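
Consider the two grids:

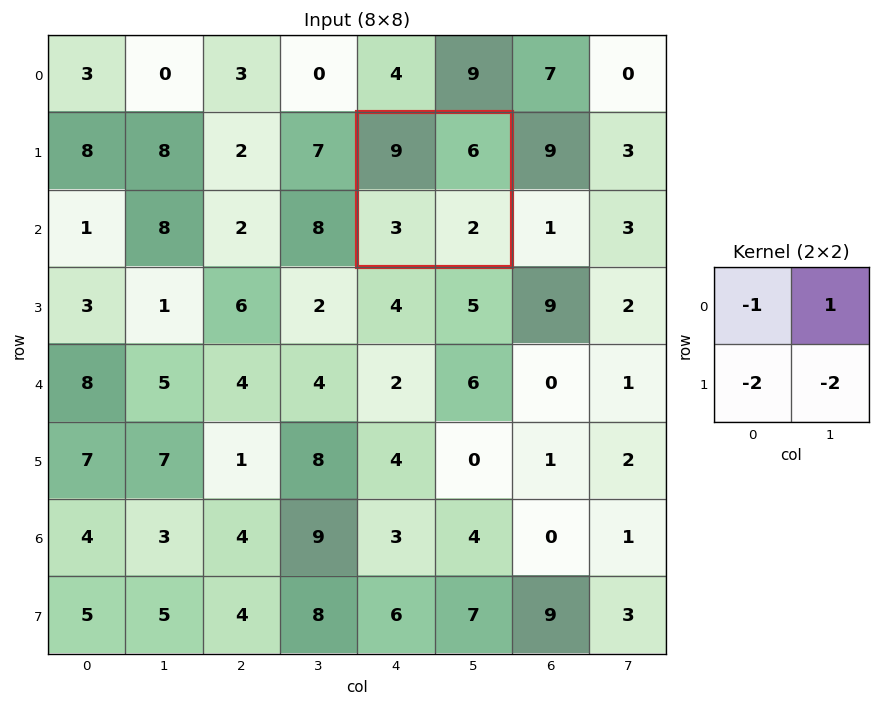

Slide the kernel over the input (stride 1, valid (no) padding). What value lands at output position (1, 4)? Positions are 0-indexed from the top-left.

-13

The receptive field on the input at this output position is [9 6 / 3 2]. Elementwise product with the kernel and sum: 9·-1 + 6·1 + 3·-2 + 2·-2.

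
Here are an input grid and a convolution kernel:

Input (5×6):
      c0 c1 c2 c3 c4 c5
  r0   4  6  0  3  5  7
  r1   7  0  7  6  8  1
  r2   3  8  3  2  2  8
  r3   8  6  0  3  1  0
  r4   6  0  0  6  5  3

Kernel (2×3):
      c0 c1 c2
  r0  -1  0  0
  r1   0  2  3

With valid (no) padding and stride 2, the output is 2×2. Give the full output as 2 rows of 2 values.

17 36
9 6

Output[0,0]: The receptive field on the input at this output position is [4 6 0 / 7 0 7]. Elementwise product with the kernel and sum: 4·-1 + 0·2 + 7·3.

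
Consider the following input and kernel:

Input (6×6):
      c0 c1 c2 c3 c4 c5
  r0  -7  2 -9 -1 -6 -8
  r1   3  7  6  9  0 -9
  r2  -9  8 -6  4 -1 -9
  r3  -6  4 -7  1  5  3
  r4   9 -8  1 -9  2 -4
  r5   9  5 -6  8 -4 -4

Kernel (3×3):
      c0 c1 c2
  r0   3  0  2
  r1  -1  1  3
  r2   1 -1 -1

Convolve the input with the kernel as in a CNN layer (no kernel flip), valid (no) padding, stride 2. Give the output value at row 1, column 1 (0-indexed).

The receptive field on the input at this output position is [-6 4 -1 / -7 1 5 / 1 -9 2]. Elementwise product with the kernel and sum: -6·3 + -1·2 + -7·-1 + 1·1 + 5·3 + 1·1 + -9·-1 + 2·-1.

11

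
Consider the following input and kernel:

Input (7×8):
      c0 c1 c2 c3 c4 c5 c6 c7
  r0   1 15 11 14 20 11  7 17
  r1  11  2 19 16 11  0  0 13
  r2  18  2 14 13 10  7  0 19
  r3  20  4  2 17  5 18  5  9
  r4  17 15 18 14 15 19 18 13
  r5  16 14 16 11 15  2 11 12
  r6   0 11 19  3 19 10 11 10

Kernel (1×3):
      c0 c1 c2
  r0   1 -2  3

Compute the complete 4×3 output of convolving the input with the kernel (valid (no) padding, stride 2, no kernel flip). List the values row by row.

Output[0,0]: The receptive field on the input at this output position is [1 15 11]. Elementwise product with the kernel and sum: 1·1 + 15·-2 + 11·3.

4 43 19
56 18 -4
41 35 31
35 70 32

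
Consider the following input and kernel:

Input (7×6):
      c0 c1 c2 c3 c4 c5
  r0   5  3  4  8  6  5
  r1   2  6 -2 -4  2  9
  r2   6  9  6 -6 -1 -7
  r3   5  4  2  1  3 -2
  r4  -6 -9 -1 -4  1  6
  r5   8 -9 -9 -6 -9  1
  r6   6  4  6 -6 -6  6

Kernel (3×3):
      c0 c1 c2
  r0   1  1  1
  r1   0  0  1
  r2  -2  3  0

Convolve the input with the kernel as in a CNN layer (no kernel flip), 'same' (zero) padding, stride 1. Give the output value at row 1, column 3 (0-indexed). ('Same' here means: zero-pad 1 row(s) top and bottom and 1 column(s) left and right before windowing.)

-10

The receptive field on the zero-padded input at this output position is [4 8 6 / -2 -4 2 / 6 -6 -1]. Elementwise product with the kernel and sum: 4·1 + 8·1 + 6·1 + 2·1 + 6·-2 + -6·3.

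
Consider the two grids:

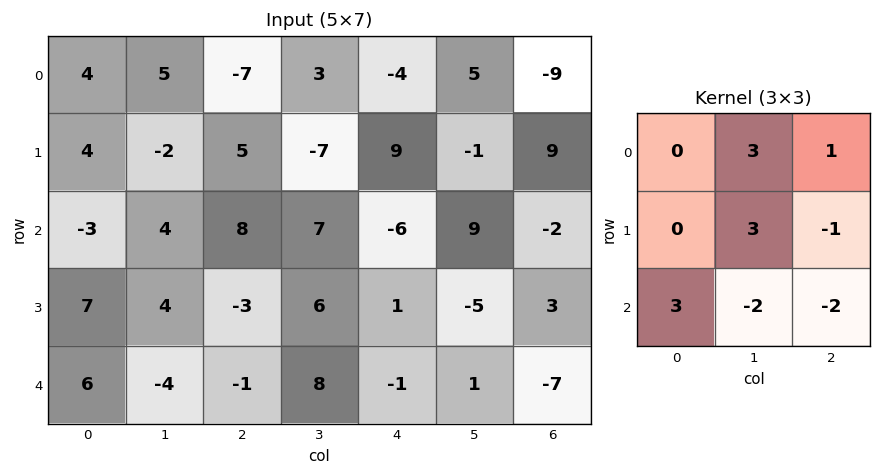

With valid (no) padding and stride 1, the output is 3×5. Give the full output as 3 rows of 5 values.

-36 -14 -3 36 -38
22 31 -8 25 42
63 -10 15 23 16

Output[0,0]: The receptive field on the input at this output position is [4 5 -7 / 4 -2 5 / -3 4 8]. Elementwise product with the kernel and sum: 5·3 + -7·1 + -2·3 + 5·-1 + -3·3 + 4·-2 + 8·-2.
Output[0,1]: The receptive field on the input at this output position is [5 -7 3 / -2 5 -7 / 4 8 7]. Elementwise product with the kernel and sum: -7·3 + 3·1 + 5·3 + -7·-1 + 4·3 + 8·-2 + 7·-2.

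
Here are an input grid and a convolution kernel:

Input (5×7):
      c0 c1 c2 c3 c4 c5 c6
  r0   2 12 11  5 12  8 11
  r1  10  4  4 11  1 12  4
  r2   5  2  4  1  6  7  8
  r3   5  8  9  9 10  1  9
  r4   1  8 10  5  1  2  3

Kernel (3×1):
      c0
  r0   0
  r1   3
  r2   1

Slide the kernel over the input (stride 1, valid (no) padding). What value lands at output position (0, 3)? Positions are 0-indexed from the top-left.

34

The receptive field on the input at this output position is [5 / 11 / 1]. Elementwise product with the kernel and sum: 11·3 + 1·1.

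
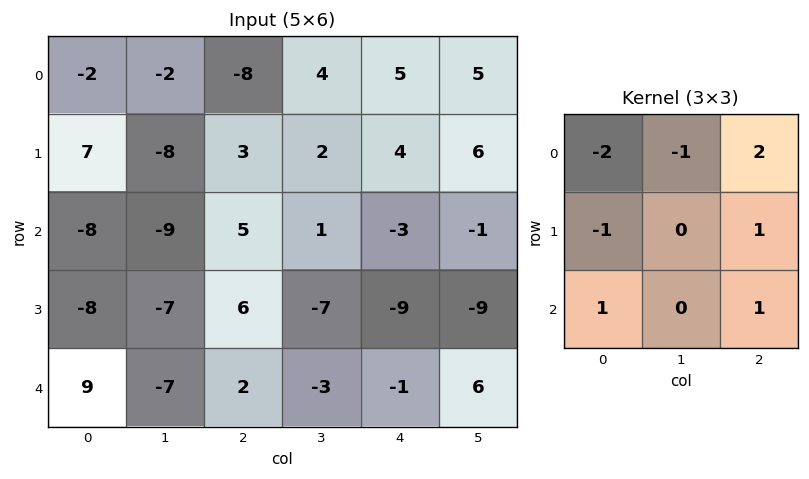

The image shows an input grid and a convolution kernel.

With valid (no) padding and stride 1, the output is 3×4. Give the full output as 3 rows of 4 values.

Output[0,0]: The receptive field on the input at this output position is [-2 -2 -8 / 7 -8 3 / -8 -9 5]. Elementwise product with the kernel and sum: -2·-2 + -2·-1 + -8·2 + 7·-1 + 3·1 + -8·1 + 5·1.

-17 22 25 1
11 13 -11 -14
60 5 -31 0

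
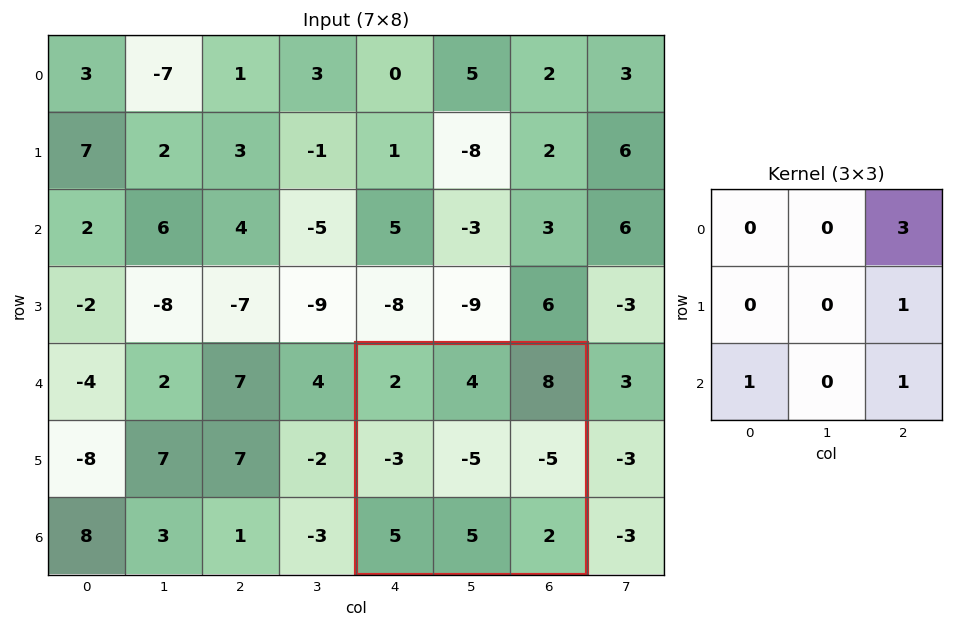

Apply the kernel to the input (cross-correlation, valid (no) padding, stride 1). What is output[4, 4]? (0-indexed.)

The receptive field on the input at this output position is [2 4 8 / -3 -5 -5 / 5 5 2]. Elementwise product with the kernel and sum: 8·3 + -5·1 + 5·1 + 2·1.

26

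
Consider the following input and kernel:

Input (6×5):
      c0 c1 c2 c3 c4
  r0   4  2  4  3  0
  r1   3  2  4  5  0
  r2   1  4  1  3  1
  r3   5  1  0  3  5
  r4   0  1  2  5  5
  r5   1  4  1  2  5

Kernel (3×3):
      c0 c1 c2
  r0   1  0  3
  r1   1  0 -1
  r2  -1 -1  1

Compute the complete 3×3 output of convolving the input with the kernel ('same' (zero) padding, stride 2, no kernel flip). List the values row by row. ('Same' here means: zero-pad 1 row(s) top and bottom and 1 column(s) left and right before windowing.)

Output[0,0]: The receptive field on the zero-padded input at this output position is [0 0 0 / 0 4 2 / 0 3 2]. Elementwise product with the kernel and sum: 0·1 + 0·3 + 0·1 + 2·-1 + 0·-1 + 3·-1 + 2·1.
Output[0,1]: The receptive field on the zero-padded input at this output position is [0 0 0 / 2 4 3 / 2 4 5]. Elementwise product with the kernel and sum: 0·1 + 0·3 + 2·1 + 3·-1 + 2·-1 + 4·-1 + 5·1.

-3 -2 -2
-2 20 0
5 3 1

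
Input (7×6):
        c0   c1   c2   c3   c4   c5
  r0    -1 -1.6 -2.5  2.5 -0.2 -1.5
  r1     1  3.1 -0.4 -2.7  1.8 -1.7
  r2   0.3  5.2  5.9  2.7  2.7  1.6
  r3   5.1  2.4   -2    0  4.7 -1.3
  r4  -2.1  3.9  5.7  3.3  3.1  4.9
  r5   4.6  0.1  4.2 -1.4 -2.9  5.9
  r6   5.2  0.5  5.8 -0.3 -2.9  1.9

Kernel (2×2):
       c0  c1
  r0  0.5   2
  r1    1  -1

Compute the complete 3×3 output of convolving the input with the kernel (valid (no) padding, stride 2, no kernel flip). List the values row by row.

-5.8 6.05 0.4
13.25 6.35 10.55
11.25 15.05 2.55

Output[0,0]: The receptive field on the input at this output position is [-1 -1.6 / 1 3.1]. Elementwise product with the kernel and sum: -1·0.5 + -1.6·2 + 1·1 + 3.1·-1.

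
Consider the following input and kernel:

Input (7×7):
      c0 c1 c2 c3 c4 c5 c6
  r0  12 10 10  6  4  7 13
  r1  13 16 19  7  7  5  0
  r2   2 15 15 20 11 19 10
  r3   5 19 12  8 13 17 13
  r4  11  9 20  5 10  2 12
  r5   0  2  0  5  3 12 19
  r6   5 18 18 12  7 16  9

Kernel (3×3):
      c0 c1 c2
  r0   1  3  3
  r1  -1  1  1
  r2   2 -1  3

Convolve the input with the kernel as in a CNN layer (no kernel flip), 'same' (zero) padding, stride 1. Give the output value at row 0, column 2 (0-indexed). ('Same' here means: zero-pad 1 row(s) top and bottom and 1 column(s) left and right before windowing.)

40

The receptive field on the zero-padded input at this output position is [0 0 0 / 10 10 6 / 16 19 7]. Elementwise product with the kernel and sum: 0·1 + 0·3 + 0·3 + 10·-1 + 10·1 + 6·1 + 16·2 + 19·-1 + 7·3.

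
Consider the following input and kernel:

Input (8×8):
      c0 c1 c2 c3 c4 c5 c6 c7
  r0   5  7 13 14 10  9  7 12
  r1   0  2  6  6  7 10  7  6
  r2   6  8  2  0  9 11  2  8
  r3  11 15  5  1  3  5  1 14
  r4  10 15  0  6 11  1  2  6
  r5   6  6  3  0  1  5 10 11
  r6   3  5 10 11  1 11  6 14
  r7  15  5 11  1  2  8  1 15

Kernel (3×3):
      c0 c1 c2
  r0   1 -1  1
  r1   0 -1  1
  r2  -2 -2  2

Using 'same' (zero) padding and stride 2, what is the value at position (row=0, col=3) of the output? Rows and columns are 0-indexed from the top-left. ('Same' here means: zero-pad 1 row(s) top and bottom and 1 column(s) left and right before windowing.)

-17

The receptive field on the zero-padded input at this output position is [0 0 0 / 9 7 12 / 10 7 6]. Elementwise product with the kernel and sum: 0·1 + 0·-1 + 0·1 + 7·-1 + 12·1 + 10·-2 + 7·-2 + 6·2.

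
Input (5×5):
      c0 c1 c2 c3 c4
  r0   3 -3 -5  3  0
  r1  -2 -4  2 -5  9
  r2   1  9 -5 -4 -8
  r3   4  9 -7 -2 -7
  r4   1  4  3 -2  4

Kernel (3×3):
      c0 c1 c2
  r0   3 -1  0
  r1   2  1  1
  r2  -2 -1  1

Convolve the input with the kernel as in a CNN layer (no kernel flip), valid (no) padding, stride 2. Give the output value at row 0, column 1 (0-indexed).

The receptive field on the input at this output position is [-5 3 0 / 2 -5 9 / -5 -4 -8]. Elementwise product with the kernel and sum: -5·3 + 3·-1 + 2·2 + -5·1 + 9·1 + -5·-2 + -4·-1 + -8·1.

-4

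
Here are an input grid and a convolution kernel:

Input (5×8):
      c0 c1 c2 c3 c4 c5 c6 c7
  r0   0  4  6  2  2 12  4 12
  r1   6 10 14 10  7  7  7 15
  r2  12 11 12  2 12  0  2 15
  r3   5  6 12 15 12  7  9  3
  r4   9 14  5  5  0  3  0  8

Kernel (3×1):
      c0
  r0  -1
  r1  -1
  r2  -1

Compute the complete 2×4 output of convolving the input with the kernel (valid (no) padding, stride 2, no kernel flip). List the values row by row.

-18 -32 -21 -13
-26 -29 -24 -11

Output[0,0]: The receptive field on the input at this output position is [0 / 6 / 12]. Elementwise product with the kernel and sum: 0·-1 + 6·-1 + 12·-1.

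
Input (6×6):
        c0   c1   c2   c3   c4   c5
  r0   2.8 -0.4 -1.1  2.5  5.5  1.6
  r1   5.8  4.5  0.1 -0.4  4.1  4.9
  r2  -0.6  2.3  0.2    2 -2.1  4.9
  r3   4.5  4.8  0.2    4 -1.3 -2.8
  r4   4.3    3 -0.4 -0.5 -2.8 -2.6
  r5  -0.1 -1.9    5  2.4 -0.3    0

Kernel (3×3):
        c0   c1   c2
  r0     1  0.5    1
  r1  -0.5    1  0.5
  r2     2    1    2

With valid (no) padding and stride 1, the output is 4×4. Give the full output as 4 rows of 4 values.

Output[0,0]: The receptive field on the input at this output position is [2.8 -0.4 -1.1 / 5.8 4.5 0.1 / -0.6 2.3 0.2]. Elementwise product with the kernel and sum: 2.8·1 + -0.4·0.5 + -1.1·1 + 5.8·-0.5 + 4.5·1 + 0.1·0.5 + -0.6·2 + 2.3·1 + 0.2·2.
Output[0,1]: The receptive field on the input at this output position is [-0.4 -1.1 2.5 / 4.5 0.1 -0.4 / 2.3 0.2 2]. Elementwise product with the kernel and sum: -0.4·1 + -1.1·0.5 + 2.5·1 + 4.5·-0.5 + 0.1·1 + -0.4·0.5 + 2.3·2 + 0.2·1 + 2·2.

4.65 8 5.45 25.3
25.05 22 6.65 7
14.2 8.8 -4.55 -7.85
15.65 12.75 11 1.2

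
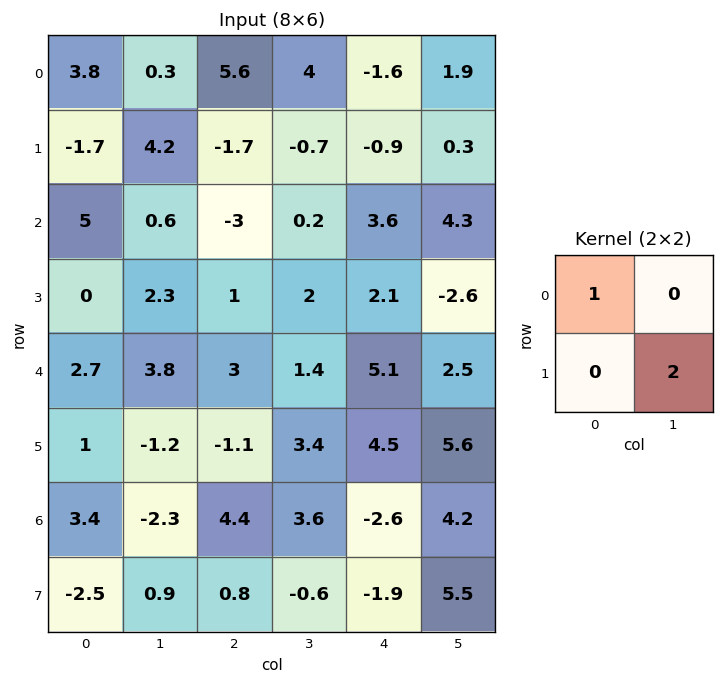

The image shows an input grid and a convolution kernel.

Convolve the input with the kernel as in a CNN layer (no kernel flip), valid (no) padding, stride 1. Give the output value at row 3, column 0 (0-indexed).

The receptive field on the input at this output position is [0 2.3 / 2.7 3.8]. Elementwise product with the kernel and sum: 0·1 + 3.8·2.

7.6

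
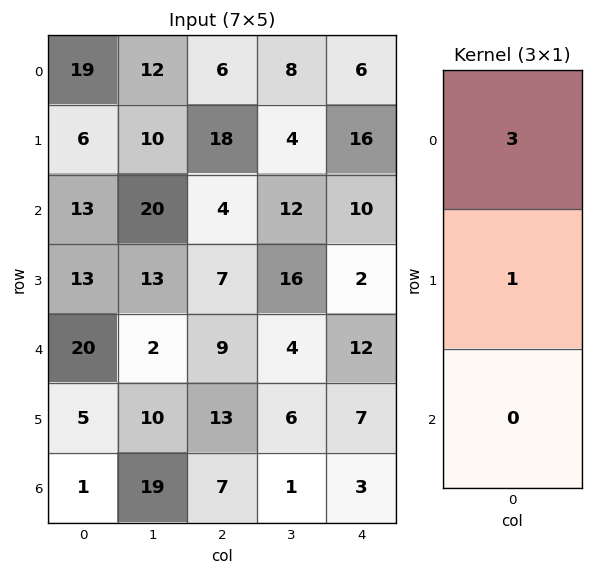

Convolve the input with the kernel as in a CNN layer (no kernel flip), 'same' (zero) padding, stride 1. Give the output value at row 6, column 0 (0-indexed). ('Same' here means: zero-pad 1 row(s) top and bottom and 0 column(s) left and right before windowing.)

The receptive field on the zero-padded input at this output position is [5 / 1 / 0]. Elementwise product with the kernel and sum: 5·3 + 1·1.

16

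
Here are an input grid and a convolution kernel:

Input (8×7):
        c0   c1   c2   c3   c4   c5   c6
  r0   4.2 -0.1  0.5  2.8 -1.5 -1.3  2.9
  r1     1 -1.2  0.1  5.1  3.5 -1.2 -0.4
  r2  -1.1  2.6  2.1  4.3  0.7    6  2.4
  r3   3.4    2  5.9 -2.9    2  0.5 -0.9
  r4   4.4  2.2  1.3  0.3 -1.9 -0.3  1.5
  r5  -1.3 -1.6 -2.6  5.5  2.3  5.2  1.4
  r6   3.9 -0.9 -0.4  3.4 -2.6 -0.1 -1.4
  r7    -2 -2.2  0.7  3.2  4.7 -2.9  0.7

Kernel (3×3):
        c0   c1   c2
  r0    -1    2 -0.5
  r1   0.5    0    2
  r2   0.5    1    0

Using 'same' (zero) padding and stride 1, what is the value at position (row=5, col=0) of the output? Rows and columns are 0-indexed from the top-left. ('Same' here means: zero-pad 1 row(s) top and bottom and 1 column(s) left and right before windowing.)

8.4

The receptive field on the zero-padded input at this output position is [0 4.4 2.2 / 0 -1.3 -1.6 / 0 3.9 -0.9]. Elementwise product with the kernel and sum: 0·-1 + 4.4·2 + 2.2·-0.5 + 0·0.5 + -1.6·2 + 0·0.5 + 3.9·1.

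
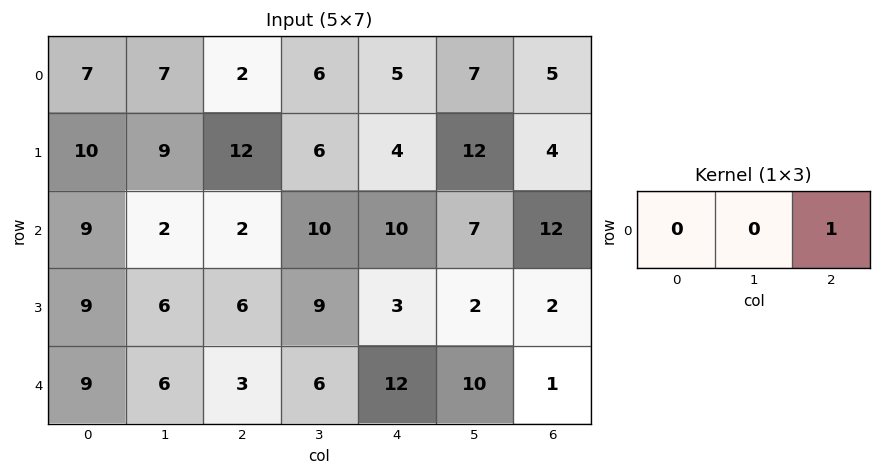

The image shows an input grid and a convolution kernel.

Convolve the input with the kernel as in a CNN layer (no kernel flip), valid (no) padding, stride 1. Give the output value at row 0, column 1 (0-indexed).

6

The receptive field on the input at this output position is [7 2 6]. Elementwise product with the kernel and sum: 6·1.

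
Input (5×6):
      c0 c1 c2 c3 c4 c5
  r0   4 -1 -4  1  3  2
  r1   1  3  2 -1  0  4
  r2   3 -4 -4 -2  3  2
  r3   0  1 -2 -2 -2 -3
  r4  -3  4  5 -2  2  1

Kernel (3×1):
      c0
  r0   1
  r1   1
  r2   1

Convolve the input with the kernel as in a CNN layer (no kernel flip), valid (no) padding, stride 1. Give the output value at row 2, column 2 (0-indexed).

The receptive field on the input at this output position is [-4 / -2 / 5]. Elementwise product with the kernel and sum: -4·1 + -2·1 + 5·1.

-1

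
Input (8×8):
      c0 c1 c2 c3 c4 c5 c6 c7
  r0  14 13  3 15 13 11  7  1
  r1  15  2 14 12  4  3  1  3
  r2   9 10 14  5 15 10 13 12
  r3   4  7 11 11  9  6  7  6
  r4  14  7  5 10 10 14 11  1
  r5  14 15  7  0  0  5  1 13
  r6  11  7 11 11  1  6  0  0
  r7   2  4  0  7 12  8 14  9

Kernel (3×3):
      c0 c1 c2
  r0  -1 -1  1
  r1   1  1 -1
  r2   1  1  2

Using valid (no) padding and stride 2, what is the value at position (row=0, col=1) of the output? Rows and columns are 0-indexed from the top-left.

66

The receptive field on the input at this output position is [3 15 13 / 14 12 4 / 14 5 15]. Elementwise product with the kernel and sum: 3·-1 + 15·-1 + 13·1 + 14·1 + 12·1 + 4·-1 + 14·1 + 5·1 + 15·2.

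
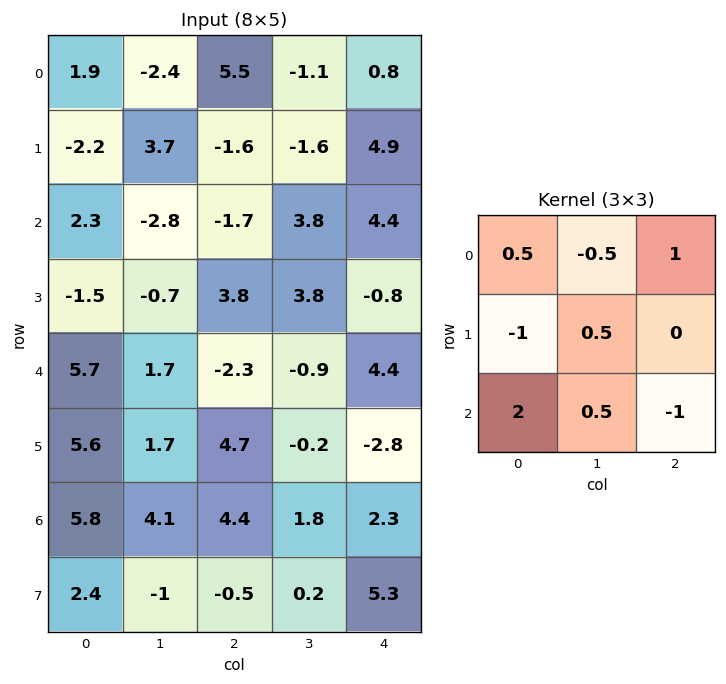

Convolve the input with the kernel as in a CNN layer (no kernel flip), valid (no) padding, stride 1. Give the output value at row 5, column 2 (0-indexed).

The receptive field on the input at this output position is [4.7 -0.2 -2.8 / 4.4 1.8 2.3 / -0.5 0.2 5.3]. Elementwise product with the kernel and sum: 4.7·0.5 + -0.2·-0.5 + -2.8·1 + 4.4·-1 + 1.8·0.5 + -0.5·2 + 0.2·0.5 + 5.3·-1.

-10.05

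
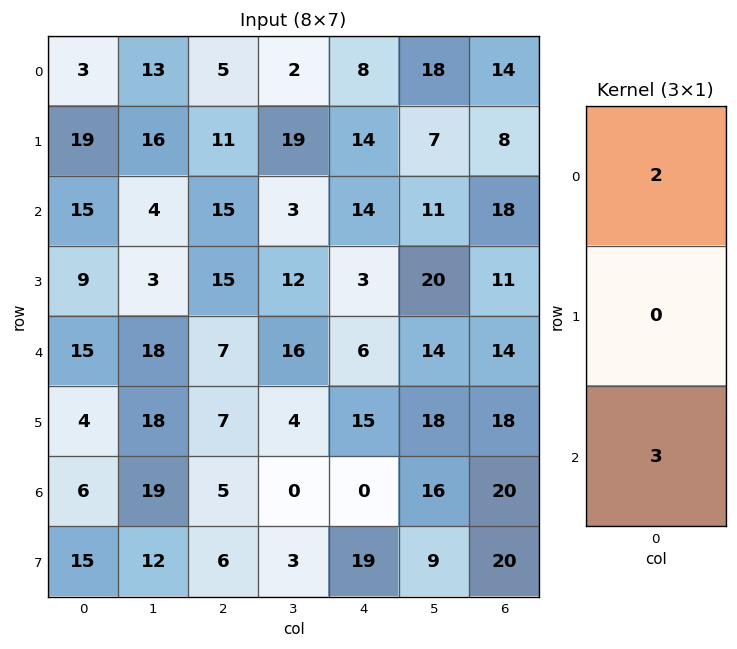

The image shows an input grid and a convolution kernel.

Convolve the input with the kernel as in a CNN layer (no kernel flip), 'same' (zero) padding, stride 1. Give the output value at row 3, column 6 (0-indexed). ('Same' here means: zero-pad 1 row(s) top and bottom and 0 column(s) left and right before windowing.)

78

The receptive field on the zero-padded input at this output position is [18 / 11 / 14]. Elementwise product with the kernel and sum: 18·2 + 14·3.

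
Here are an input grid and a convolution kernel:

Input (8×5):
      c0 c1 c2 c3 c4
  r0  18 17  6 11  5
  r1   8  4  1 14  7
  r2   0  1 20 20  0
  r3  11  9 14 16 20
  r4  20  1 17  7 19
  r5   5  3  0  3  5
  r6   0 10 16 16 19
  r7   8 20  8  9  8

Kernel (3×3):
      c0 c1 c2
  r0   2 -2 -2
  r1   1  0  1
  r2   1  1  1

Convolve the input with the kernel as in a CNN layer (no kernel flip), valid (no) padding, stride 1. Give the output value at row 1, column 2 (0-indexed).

30

The receptive field on the input at this output position is [1 14 7 / 20 20 0 / 14 16 20]. Elementwise product with the kernel and sum: 1·2 + 14·-2 + 7·-2 + 20·1 + 0·1 + 14·1 + 16·1 + 20·1.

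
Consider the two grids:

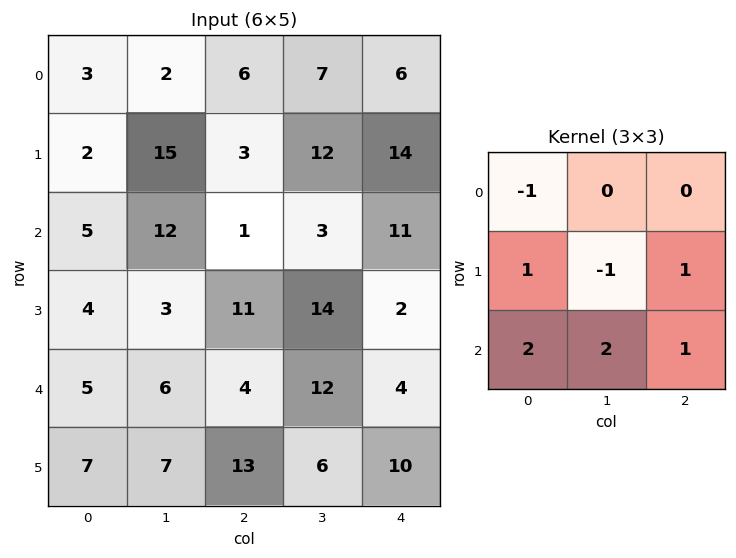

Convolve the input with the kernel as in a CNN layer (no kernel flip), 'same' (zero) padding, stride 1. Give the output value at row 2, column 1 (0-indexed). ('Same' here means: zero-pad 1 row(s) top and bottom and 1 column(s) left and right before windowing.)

17

The receptive field on the zero-padded input at this output position is [2 15 3 / 5 12 1 / 4 3 11]. Elementwise product with the kernel and sum: 2·-1 + 5·1 + 12·-1 + 1·1 + 4·2 + 3·2 + 11·1.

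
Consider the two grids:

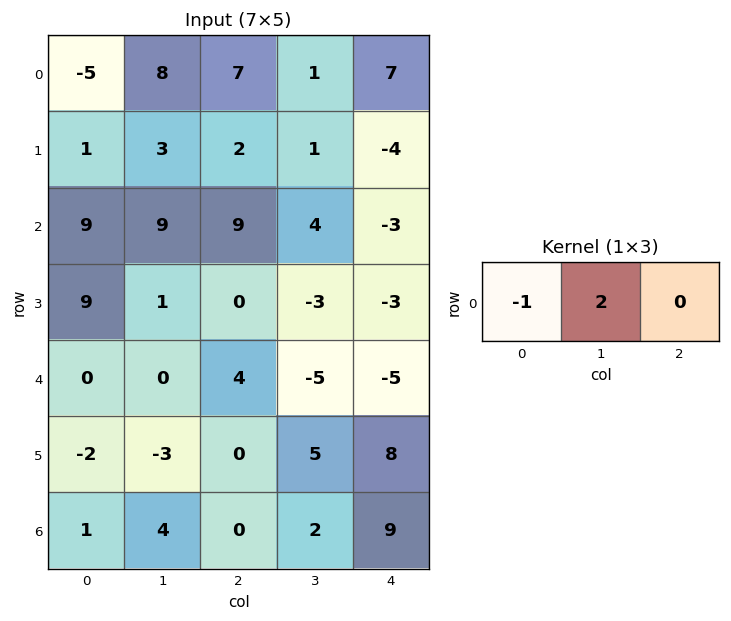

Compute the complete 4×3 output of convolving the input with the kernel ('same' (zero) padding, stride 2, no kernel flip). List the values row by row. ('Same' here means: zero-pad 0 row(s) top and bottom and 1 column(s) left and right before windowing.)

Output[0,0]: The receptive field on the zero-padded input at this output position is [0 -5 8]. Elementwise product with the kernel and sum: 0·-1 + -5·2.

-10 6 13
18 9 -10
0 8 -5
2 -4 16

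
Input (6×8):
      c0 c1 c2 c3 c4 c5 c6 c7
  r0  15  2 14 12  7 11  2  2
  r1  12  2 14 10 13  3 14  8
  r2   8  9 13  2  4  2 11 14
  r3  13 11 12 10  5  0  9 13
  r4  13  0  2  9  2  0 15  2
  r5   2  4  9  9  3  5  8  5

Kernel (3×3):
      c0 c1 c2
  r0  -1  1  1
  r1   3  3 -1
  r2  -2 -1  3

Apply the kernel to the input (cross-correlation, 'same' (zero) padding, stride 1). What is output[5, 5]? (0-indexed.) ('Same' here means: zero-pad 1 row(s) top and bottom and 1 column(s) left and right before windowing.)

29

The receptive field on the zero-padded input at this output position is [2 0 15 / 3 5 8 / 0 0 0]. Elementwise product with the kernel and sum: 2·-1 + 0·1 + 15·1 + 3·3 + 5·3 + 8·-1 + 0·-2 + 0·-1 + 0·3.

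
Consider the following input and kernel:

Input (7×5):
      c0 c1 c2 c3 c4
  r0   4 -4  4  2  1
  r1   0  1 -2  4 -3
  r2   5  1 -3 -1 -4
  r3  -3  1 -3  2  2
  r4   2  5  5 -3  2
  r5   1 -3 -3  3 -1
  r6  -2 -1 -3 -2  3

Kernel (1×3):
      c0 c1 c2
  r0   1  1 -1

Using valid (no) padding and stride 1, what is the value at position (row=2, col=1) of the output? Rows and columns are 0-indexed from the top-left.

The receptive field on the input at this output position is [1 -3 -1]. Elementwise product with the kernel and sum: 1·1 + -3·1 + -1·-1.

-1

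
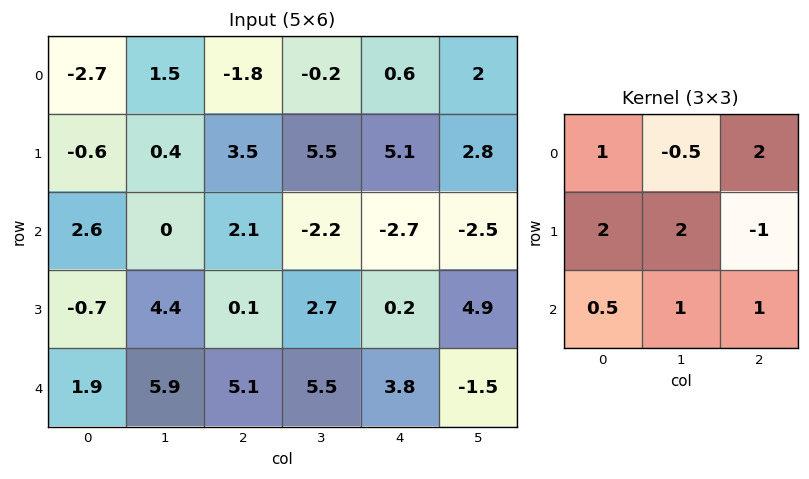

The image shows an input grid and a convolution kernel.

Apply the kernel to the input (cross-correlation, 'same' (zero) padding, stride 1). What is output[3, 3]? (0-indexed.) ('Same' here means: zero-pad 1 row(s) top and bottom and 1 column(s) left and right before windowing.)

The receptive field on the zero-padded input at this output position is [2.1 -2.2 -2.7 / 0.1 2.7 0.2 / 5.1 5.5 3.8]. Elementwise product with the kernel and sum: 2.1·1 + -2.2·-0.5 + -2.7·2 + 0.1·2 + 2.7·2 + 0.2·-1 + 5.1·0.5 + 5.5·1 + 3.8·1.

15.05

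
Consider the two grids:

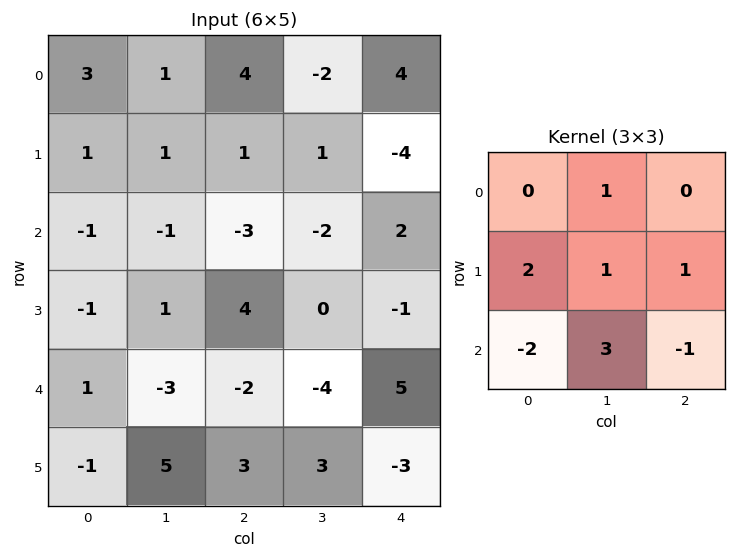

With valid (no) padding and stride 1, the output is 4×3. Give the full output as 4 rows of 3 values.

7 3 -5
-4 4 -12
-7 7 -8
12 -12 3

Output[0,0]: The receptive field on the input at this output position is [3 1 4 / 1 1 1 / -1 -1 -3]. Elementwise product with the kernel and sum: 1·1 + 1·2 + 1·1 + 1·1 + -1·-2 + -1·3 + -3·-1.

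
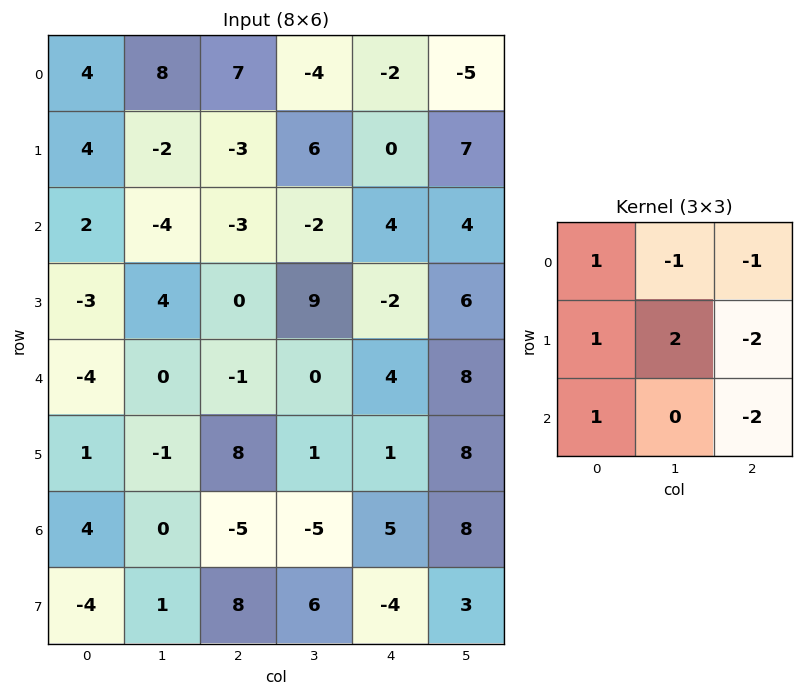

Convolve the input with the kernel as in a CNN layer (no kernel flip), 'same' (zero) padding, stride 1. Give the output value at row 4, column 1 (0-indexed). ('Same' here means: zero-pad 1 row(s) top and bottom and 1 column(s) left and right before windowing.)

The receptive field on the zero-padded input at this output position is [-3 4 0 / -4 0 -1 / 1 -1 8]. Elementwise product with the kernel and sum: -3·1 + 4·-1 + 0·-1 + -4·1 + 0·2 + -1·-2 + 1·1 + 8·-2.

-24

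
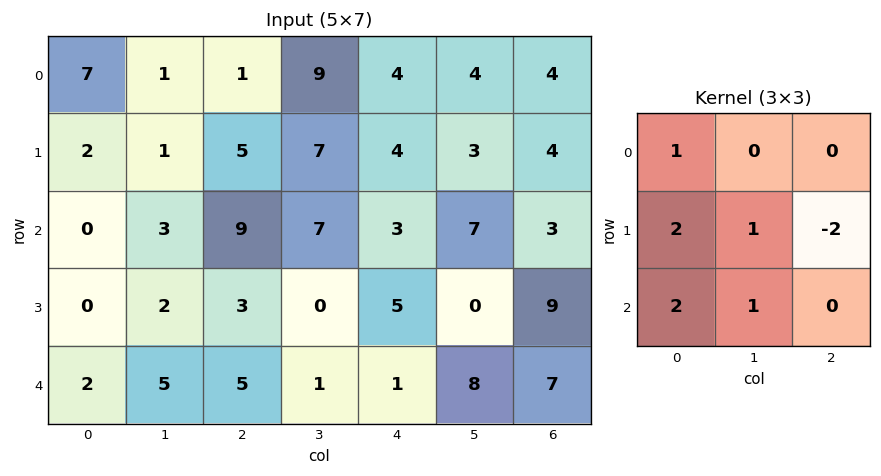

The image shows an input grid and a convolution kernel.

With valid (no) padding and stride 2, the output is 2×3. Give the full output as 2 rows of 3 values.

Output[0,0]: The receptive field on the input at this output position is [7 1 1 / 2 1 5 / 0 3 9]. Elementwise product with the kernel and sum: 7·1 + 2·2 + 1·1 + 5·-2 + 0·2 + 3·1.
Output[0,1]: The receptive field on the input at this output position is [1 9 4 / 5 7 4 / 9 7 3]. Elementwise product with the kernel and sum: 1·1 + 5·2 + 7·1 + 4·-2 + 9·2 + 7·1.

5 35 20
5 16 5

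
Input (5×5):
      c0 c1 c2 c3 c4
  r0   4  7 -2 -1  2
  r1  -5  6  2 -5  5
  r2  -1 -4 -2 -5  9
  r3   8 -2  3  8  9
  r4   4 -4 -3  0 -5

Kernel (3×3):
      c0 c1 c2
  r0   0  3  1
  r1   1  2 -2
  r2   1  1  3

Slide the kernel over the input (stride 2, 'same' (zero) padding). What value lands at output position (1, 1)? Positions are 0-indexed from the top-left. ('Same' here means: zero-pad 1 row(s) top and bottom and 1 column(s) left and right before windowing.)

The receptive field on the zero-padded input at this output position is [6 2 -5 / -4 -2 -5 / -2 3 8]. Elementwise product with the kernel and sum: 2·3 + -5·1 + -4·1 + -2·2 + -5·-2 + -2·1 + 3·1 + 8·3.

28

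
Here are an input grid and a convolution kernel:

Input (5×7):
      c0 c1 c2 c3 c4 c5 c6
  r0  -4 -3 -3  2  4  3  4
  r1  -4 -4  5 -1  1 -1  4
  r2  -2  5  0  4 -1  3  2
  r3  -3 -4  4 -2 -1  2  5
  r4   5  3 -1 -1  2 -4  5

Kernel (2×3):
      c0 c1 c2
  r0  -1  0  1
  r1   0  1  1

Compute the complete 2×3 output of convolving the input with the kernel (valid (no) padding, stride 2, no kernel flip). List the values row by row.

Output[0,0]: The receptive field on the input at this output position is [-4 -3 -3 / -4 -4 5]. Elementwise product with the kernel and sum: -4·-1 + -3·1 + -4·1 + 5·1.

2 7 3
2 -4 10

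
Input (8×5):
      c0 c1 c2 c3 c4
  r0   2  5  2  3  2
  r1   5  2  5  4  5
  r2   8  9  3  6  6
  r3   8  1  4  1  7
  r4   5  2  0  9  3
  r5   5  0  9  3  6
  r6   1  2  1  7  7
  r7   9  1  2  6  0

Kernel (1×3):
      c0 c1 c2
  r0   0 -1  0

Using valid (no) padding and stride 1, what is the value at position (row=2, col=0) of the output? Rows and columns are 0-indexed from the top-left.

-9

The receptive field on the input at this output position is [8 9 3]. Elementwise product with the kernel and sum: 9·-1.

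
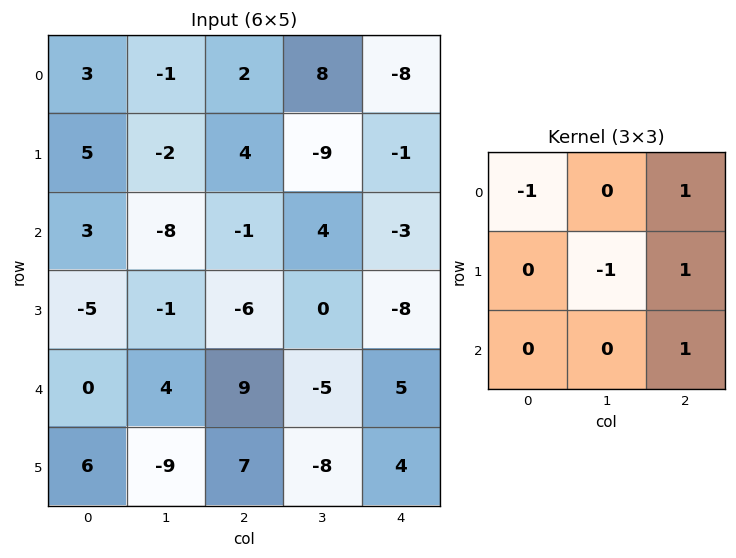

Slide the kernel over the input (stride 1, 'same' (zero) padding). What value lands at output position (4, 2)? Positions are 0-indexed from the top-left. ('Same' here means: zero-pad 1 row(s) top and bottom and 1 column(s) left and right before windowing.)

The receptive field on the zero-padded input at this output position is [-1 -6 0 / 4 9 -5 / -9 7 -8]. Elementwise product with the kernel and sum: -1·-1 + 0·1 + 9·-1 + -5·1 + -8·1.

-21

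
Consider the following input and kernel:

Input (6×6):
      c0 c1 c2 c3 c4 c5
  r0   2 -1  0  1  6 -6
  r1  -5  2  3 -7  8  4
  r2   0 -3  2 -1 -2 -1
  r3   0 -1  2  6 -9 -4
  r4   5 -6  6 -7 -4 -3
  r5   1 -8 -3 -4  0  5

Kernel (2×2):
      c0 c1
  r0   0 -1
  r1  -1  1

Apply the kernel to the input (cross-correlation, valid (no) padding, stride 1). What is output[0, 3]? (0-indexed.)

9

The receptive field on the input at this output position is [1 6 / -7 8]. Elementwise product with the kernel and sum: 6·-1 + -7·-1 + 8·1.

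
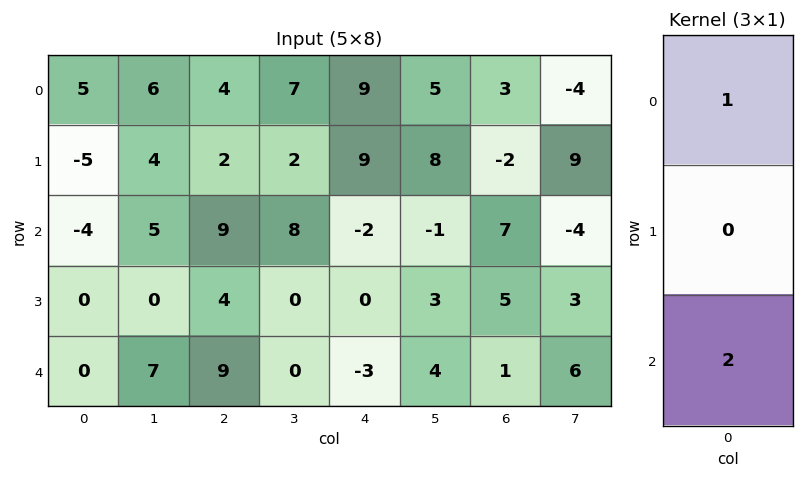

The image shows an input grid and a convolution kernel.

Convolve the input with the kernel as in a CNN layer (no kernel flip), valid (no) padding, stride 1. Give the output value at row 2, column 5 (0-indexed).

The receptive field on the input at this output position is [-1 / 3 / 4]. Elementwise product with the kernel and sum: -1·1 + 4·2.

7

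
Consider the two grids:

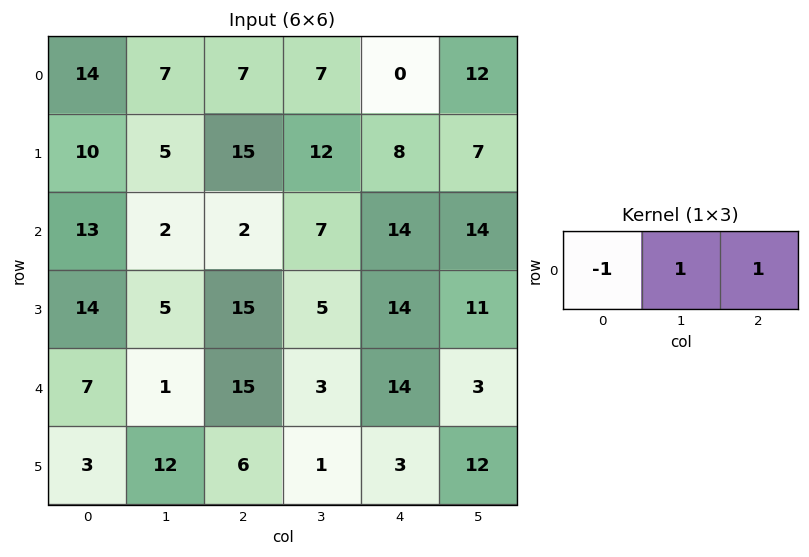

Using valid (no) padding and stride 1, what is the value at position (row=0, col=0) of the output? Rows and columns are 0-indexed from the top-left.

The receptive field on the input at this output position is [14 7 7]. Elementwise product with the kernel and sum: 14·-1 + 7·1 + 7·1.

0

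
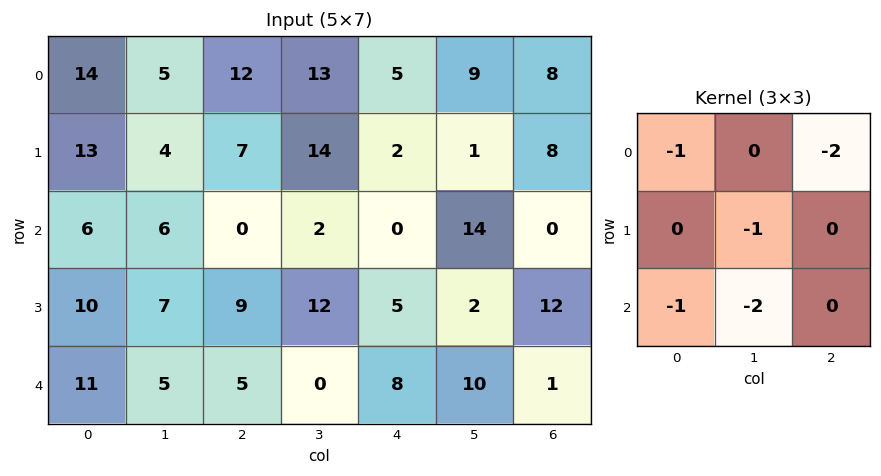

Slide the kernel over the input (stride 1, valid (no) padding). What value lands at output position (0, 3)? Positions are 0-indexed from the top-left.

-35

The receptive field on the input at this output position is [13 5 9 / 14 2 1 / 2 0 14]. Elementwise product with the kernel and sum: 13·-1 + 9·-2 + 2·-1 + 2·-1 + 0·-2.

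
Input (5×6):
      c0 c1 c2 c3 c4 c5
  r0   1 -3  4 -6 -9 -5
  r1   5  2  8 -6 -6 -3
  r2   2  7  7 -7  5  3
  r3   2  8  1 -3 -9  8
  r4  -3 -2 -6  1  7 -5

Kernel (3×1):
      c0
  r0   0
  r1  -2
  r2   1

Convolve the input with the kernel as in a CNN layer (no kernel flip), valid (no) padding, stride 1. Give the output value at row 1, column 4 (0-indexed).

-19

The receptive field on the input at this output position is [-6 / 5 / -9]. Elementwise product with the kernel and sum: 5·-2 + -9·1.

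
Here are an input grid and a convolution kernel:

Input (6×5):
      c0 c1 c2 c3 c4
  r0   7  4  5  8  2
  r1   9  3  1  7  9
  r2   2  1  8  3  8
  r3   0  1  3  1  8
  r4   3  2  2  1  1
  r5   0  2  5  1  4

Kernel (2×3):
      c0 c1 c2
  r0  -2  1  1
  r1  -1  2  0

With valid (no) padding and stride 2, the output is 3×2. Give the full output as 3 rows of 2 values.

Output[0,0]: The receptive field on the input at this output position is [7 4 5 / 9 3 1]. Elementwise product with the kernel and sum: 7·-2 + 4·1 + 5·1 + 9·-1 + 3·2.
Output[0,1]: The receptive field on the input at this output position is [5 8 2 / 1 7 9]. Elementwise product with the kernel and sum: 5·-2 + 8·1 + 2·1 + 1·-1 + 7·2.

-8 13
7 -6
2 -5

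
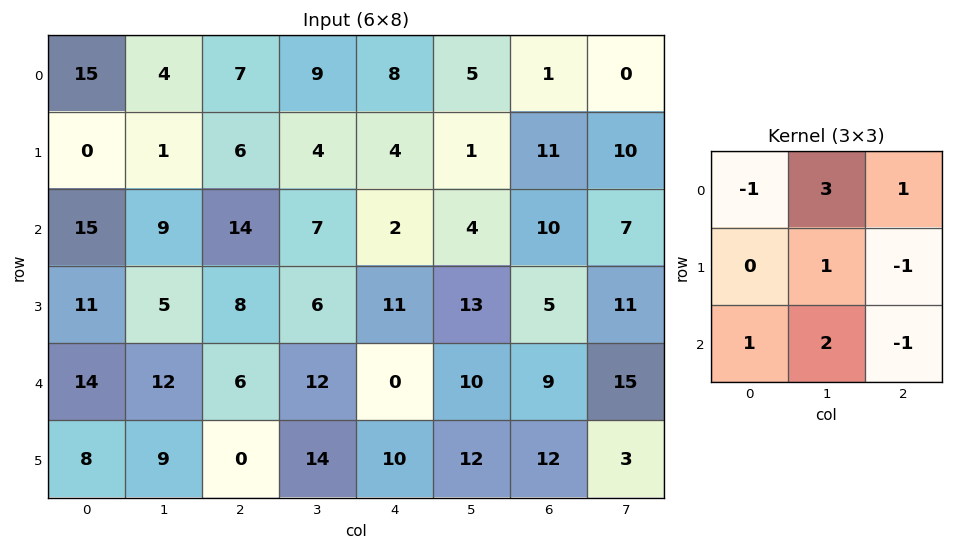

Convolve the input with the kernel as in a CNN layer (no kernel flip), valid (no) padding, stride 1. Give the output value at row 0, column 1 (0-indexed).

58

The receptive field on the input at this output position is [4 7 9 / 1 6 4 / 9 14 7]. Elementwise product with the kernel and sum: 4·-1 + 7·3 + 9·1 + 6·1 + 4·-1 + 9·1 + 14·2 + 7·-1.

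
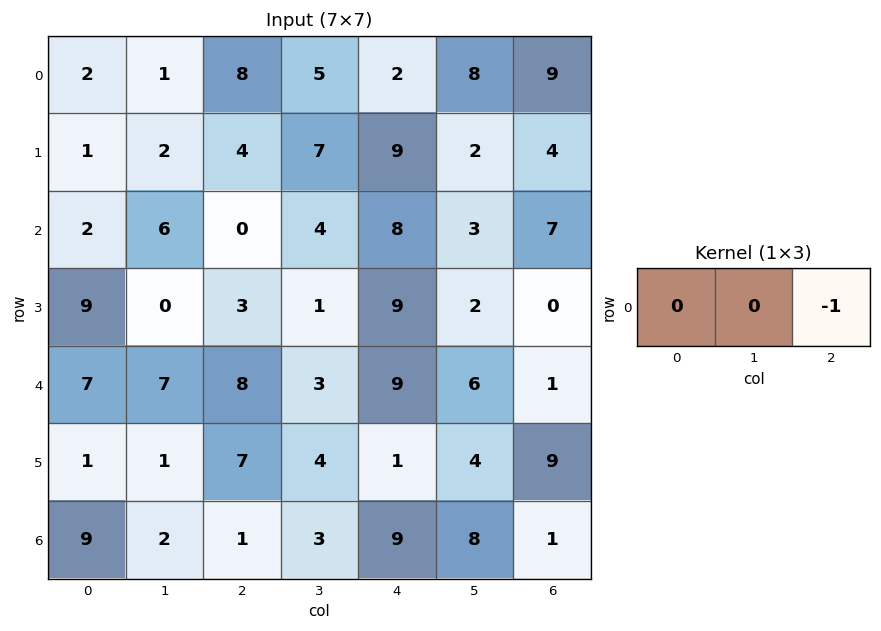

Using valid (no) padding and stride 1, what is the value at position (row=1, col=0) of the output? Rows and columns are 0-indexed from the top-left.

The receptive field on the input at this output position is [1 2 4]. Elementwise product with the kernel and sum: 4·-1.

-4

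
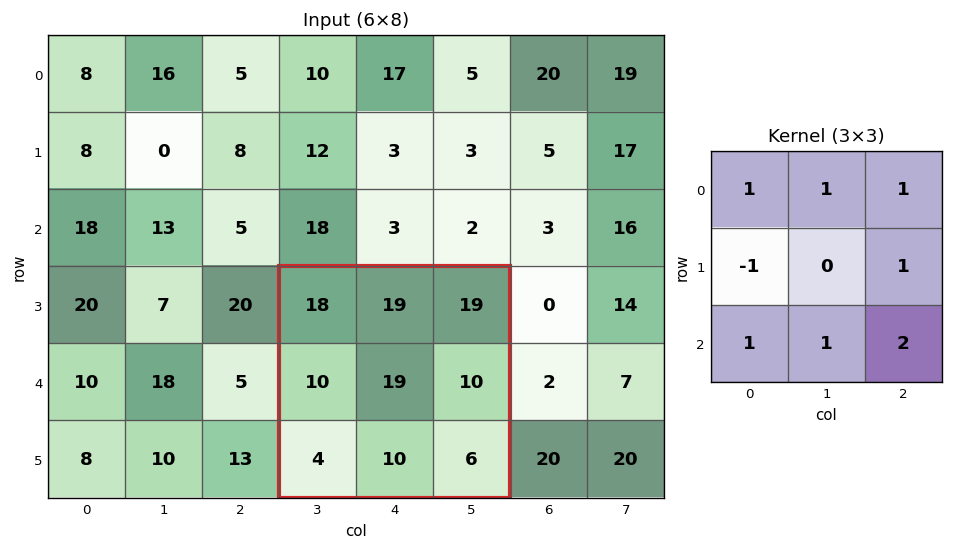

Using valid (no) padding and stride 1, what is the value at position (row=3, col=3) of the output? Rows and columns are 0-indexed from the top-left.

The receptive field on the input at this output position is [18 19 19 / 10 19 10 / 4 10 6]. Elementwise product with the kernel and sum: 18·1 + 19·1 + 19·1 + 10·-1 + 10·1 + 4·1 + 10·1 + 6·2.

82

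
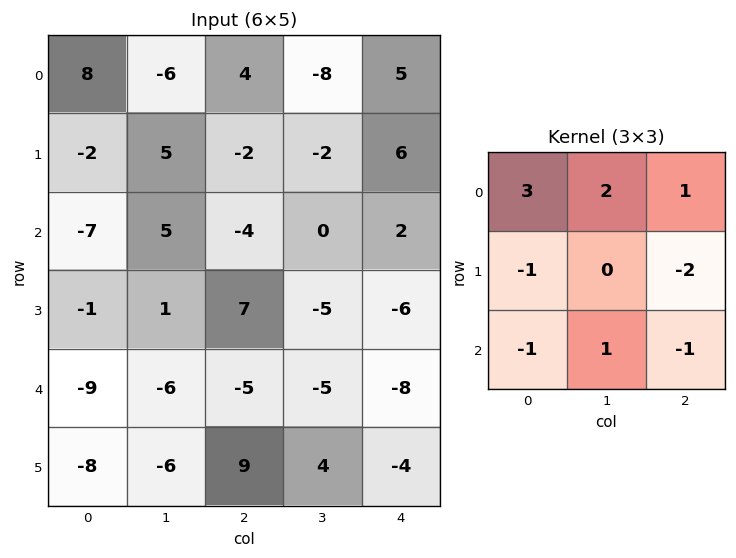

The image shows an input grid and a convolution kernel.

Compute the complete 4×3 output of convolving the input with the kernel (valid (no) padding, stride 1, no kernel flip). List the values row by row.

38 -28 -7
12 15 -10
-20 22 3
18 39 25

Output[0,0]: The receptive field on the input at this output position is [8 -6 4 / -2 5 -2 / -7 5 -4]. Elementwise product with the kernel and sum: 8·3 + -6·2 + 4·1 + -2·-1 + -2·-2 + -7·-1 + 5·1 + -4·-1.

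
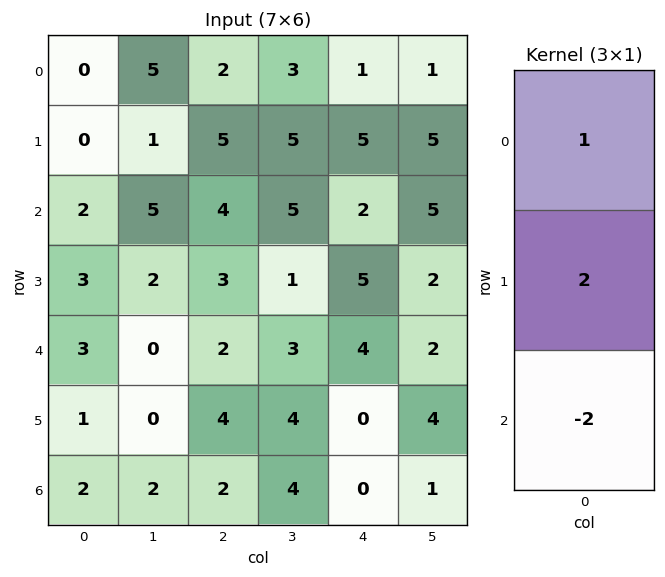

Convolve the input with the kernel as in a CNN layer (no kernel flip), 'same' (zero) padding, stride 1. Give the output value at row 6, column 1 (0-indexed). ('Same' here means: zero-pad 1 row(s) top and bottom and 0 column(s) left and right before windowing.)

4

The receptive field on the zero-padded input at this output position is [0 / 2 / 0]. Elementwise product with the kernel and sum: 0·1 + 2·2 + 0·-2.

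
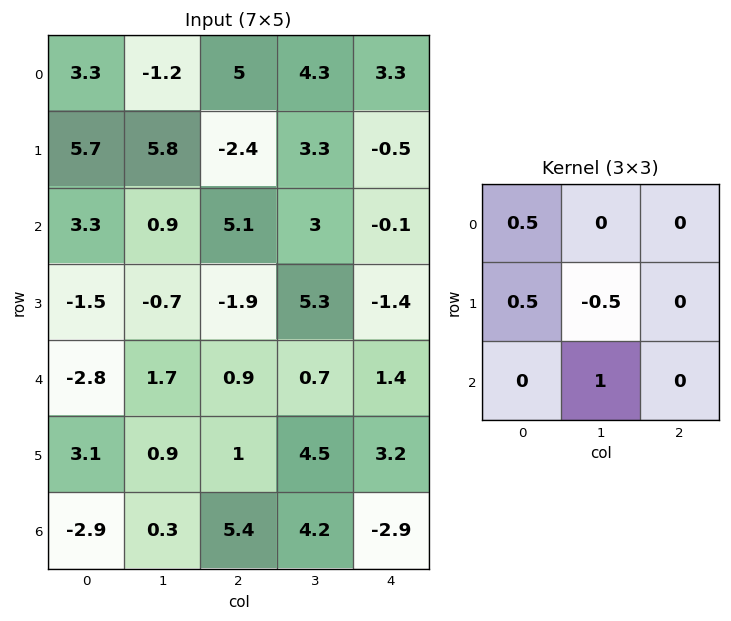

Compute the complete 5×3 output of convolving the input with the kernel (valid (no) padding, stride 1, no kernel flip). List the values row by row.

Output[0,0]: The receptive field on the input at this output position is [3.3 -1.2 5 / 5.7 5.8 -2.4 / 3.3 0.9 5.1]. Elementwise product with the kernel and sum: 3.3·0.5 + 5.7·0.5 + 5.8·-0.5 + 0.9·1.
Output[0,1]: The receptive field on the input at this output position is [-1.2 5 4.3 / 5.8 -2.4 3.3 / 0.9 5.1 3]. Elementwise product with the kernel and sum: -1.2·0.5 + 5.8·0.5 + -2.4·-0.5 + 5.1·1.

2.5 8.6 2.65
3.35 -1.1 5.15
2.95 1.95 -0.35
-2.1 1.05 3.65
0 6.2 2.9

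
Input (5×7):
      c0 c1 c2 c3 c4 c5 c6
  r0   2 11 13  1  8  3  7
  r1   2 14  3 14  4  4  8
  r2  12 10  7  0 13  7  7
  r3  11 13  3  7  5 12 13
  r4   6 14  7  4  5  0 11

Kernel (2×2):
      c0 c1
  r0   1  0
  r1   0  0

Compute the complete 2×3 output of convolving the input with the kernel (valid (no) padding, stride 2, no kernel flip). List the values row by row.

Output[0,0]: The receptive field on the input at this output position is [2 11 / 2 14]. Elementwise product with the kernel and sum: 2·1.

2 13 8
12 7 13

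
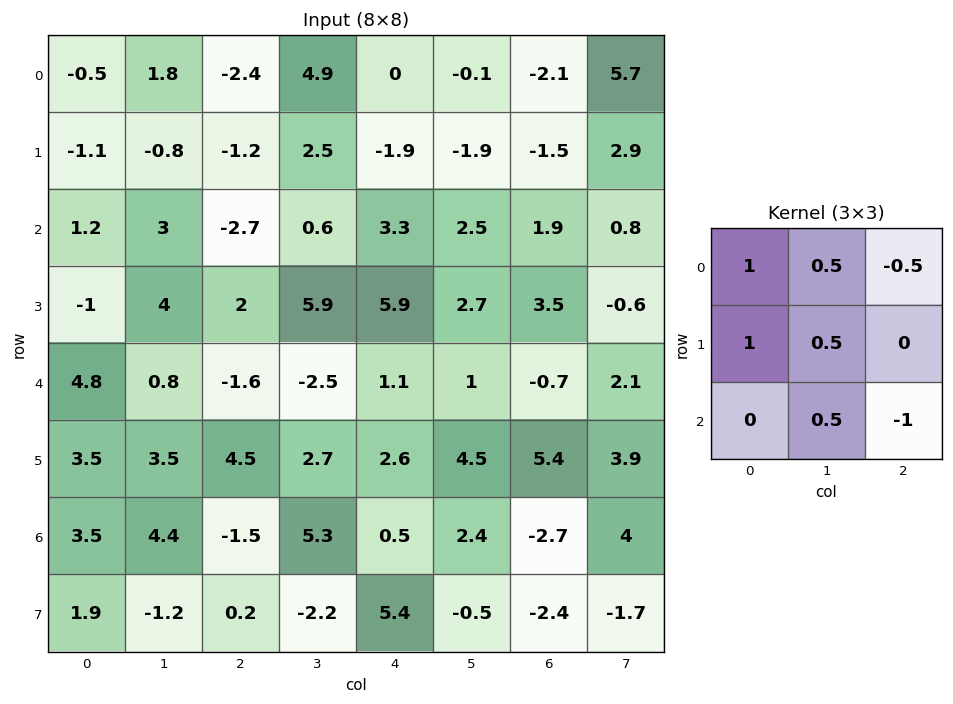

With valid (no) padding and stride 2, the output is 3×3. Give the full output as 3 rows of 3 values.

4.3 -2.9 -2.5
7.05 -1.45 12.05
14.95 4.6 10.7

Output[0,0]: The receptive field on the input at this output position is [-0.5 1.8 -2.4 / -1.1 -0.8 -1.2 / 1.2 3 -2.7]. Elementwise product with the kernel and sum: -0.5·1 + 1.8·0.5 + -2.4·-0.5 + -1.1·1 + -0.8·0.5 + 3·0.5 + -2.7·-1.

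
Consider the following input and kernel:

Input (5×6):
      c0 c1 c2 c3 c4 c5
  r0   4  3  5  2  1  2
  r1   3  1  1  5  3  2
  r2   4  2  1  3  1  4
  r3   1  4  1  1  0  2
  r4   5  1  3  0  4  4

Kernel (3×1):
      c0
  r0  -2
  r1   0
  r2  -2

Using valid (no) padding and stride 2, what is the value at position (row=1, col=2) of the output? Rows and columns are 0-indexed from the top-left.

-10

The receptive field on the input at this output position is [1 / 0 / 4]. Elementwise product with the kernel and sum: 1·-2 + 4·-2.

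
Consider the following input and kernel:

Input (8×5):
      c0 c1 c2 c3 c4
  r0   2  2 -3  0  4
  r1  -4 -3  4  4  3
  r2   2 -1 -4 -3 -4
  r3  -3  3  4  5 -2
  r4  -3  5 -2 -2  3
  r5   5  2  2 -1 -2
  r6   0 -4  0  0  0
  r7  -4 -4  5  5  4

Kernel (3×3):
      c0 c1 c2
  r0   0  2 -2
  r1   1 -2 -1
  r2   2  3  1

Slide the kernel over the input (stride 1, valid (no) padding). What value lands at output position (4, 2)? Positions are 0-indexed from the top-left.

-4

The receptive field on the input at this output position is [-2 -2 3 / 2 -1 -2 / 0 0 0]. Elementwise product with the kernel and sum: -2·2 + 3·-2 + 2·1 + -1·-2 + -2·-1 + 0·2 + 0·3 + 0·1.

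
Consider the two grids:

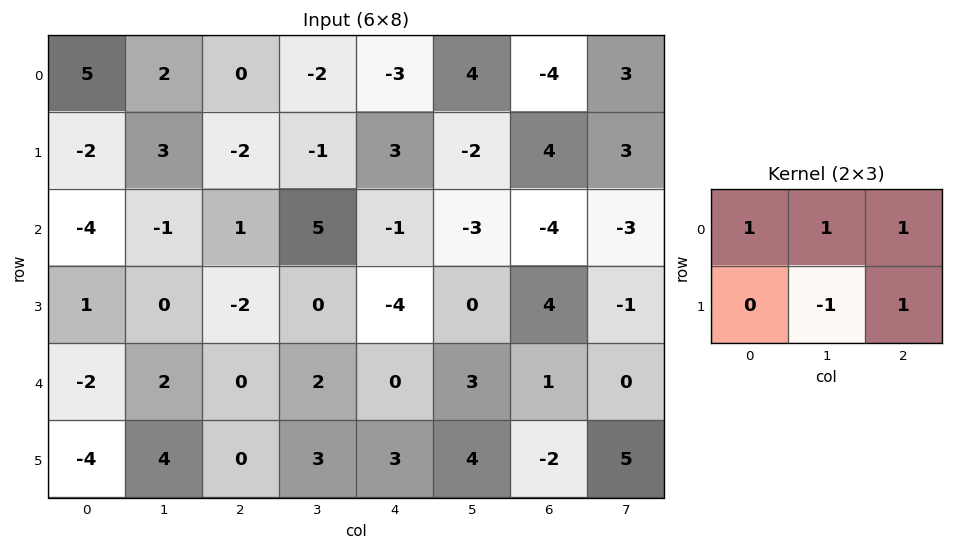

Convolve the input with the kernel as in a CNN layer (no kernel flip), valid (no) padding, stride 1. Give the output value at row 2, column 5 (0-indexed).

The receptive field on the input at this output position is [-3 -4 -3 / 0 4 -1]. Elementwise product with the kernel and sum: -3·1 + -4·1 + -3·1 + 4·-1 + -1·1.

-15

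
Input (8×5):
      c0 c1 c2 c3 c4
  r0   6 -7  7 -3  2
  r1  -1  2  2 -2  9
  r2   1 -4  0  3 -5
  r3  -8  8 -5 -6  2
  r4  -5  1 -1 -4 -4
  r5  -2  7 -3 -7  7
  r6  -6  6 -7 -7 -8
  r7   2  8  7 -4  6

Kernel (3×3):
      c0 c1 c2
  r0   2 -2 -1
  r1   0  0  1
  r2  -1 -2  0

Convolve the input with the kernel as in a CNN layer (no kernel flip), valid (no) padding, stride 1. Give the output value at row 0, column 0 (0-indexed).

28

The receptive field on the input at this output position is [6 -7 7 / -1 2 2 / 1 -4 0]. Elementwise product with the kernel and sum: 6·2 + -7·-2 + 7·-1 + 2·1 + 1·-1 + -4·-2.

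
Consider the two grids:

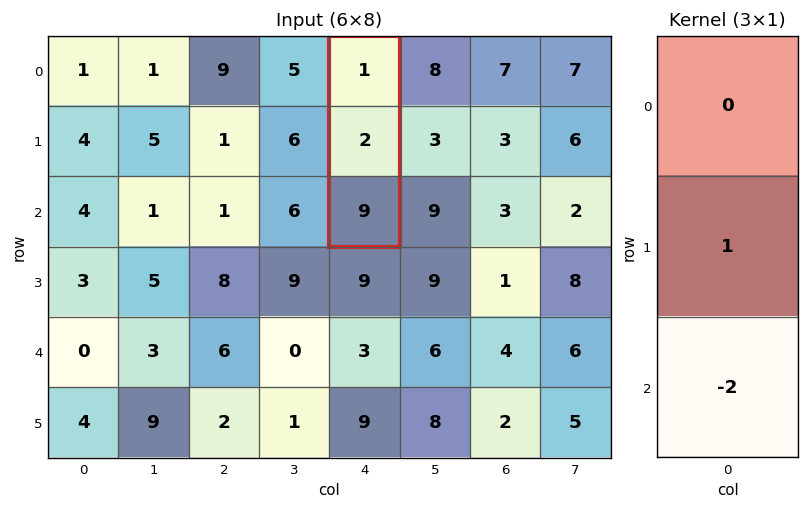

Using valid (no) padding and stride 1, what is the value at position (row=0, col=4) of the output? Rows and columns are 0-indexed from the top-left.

The receptive field on the input at this output position is [1 / 2 / 9]. Elementwise product with the kernel and sum: 2·1 + 9·-2.

-16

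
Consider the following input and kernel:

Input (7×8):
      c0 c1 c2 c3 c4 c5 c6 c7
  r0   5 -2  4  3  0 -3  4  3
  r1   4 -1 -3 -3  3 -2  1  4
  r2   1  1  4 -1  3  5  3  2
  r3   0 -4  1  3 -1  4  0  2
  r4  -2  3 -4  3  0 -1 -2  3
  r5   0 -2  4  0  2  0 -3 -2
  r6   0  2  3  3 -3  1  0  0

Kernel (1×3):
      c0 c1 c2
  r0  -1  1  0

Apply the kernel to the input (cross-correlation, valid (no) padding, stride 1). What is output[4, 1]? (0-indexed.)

The receptive field on the input at this output position is [3 -4 3]. Elementwise product with the kernel and sum: 3·-1 + -4·1.

-7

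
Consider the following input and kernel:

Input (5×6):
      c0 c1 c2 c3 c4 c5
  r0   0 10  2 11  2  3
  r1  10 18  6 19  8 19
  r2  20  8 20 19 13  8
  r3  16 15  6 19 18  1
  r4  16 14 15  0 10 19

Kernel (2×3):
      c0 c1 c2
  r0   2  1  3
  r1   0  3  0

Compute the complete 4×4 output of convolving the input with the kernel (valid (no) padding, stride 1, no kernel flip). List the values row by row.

Output[0,0]: The receptive field on the input at this output position is [0 10 2 / 10 18 6]. Elementwise product with the kernel and sum: 0·2 + 10·1 + 2·3 + 18·3.

70 73 78 57
80 159 112 142
153 111 155 129
107 138 85 89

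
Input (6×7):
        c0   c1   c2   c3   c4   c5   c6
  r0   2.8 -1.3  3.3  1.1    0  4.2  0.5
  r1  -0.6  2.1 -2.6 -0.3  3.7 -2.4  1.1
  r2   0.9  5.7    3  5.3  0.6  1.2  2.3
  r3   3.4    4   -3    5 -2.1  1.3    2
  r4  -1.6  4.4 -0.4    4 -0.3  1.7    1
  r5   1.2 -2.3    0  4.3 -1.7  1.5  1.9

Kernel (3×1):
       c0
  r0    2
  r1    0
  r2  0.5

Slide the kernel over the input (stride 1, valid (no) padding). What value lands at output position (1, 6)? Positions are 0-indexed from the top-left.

The receptive field on the input at this output position is [1.1 / 2.3 / 2]. Elementwise product with the kernel and sum: 1.1·2 + 2·0.5.

3.2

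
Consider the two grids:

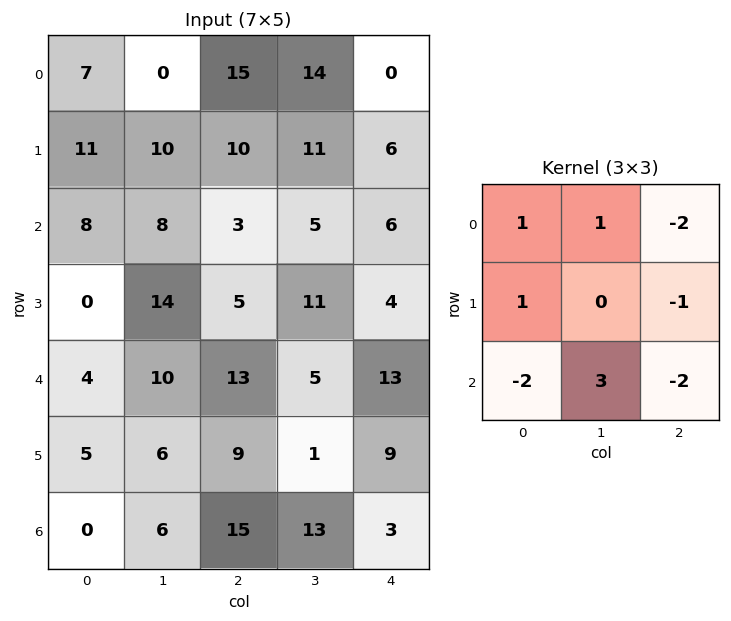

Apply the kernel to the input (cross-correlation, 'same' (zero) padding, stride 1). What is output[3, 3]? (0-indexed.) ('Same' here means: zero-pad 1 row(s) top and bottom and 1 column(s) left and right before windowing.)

-40

The receptive field on the zero-padded input at this output position is [3 5 6 / 5 11 4 / 13 5 13]. Elementwise product with the kernel and sum: 3·1 + 5·1 + 6·-2 + 5·1 + 4·-1 + 13·-2 + 5·3 + 13·-2.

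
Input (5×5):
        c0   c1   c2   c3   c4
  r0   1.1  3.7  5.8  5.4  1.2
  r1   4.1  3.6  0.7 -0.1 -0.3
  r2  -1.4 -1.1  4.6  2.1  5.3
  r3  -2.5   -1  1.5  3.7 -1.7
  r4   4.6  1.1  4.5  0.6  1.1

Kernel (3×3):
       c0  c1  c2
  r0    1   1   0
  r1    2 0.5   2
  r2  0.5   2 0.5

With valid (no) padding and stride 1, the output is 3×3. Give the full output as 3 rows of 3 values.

Output[0,0]: The receptive field on the input at this output position is [1.1 3.7 5.8 / 4.1 3.6 0.7 / -1.4 -1.1 4.6]. Elementwise product with the kernel and sum: 1.1·1 + 3.7·1 + 4.1·2 + 3.6·0.5 + 0.7·2 + -1.4·0.5 + -1.1·2 + 4.6·0.5.

15.6 26.55 21.1
11.05 12.95 28.75
1.75 19.5 12.15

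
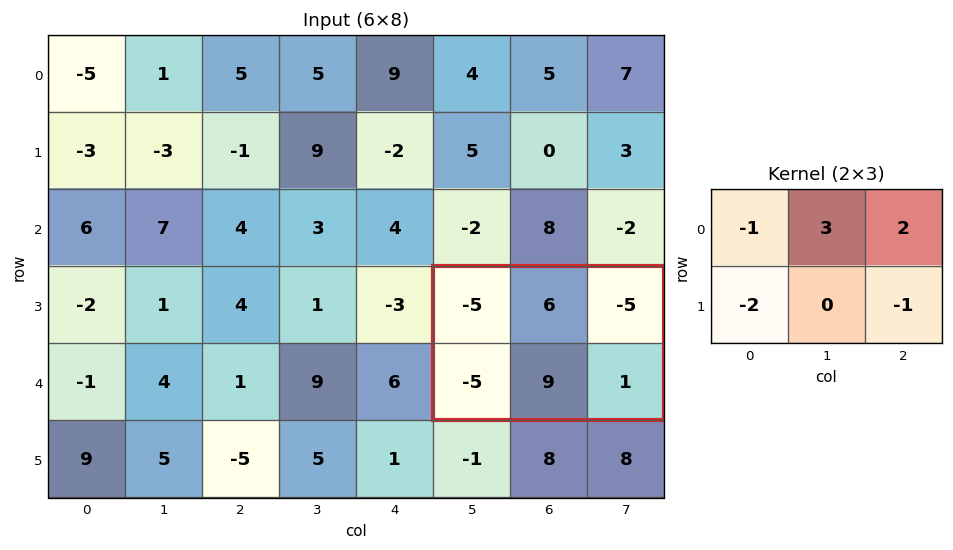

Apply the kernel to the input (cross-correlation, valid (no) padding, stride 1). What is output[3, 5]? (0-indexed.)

22

The receptive field on the input at this output position is [-5 6 -5 / -5 9 1]. Elementwise product with the kernel and sum: -5·-1 + 6·3 + -5·2 + -5·-2 + 1·-1.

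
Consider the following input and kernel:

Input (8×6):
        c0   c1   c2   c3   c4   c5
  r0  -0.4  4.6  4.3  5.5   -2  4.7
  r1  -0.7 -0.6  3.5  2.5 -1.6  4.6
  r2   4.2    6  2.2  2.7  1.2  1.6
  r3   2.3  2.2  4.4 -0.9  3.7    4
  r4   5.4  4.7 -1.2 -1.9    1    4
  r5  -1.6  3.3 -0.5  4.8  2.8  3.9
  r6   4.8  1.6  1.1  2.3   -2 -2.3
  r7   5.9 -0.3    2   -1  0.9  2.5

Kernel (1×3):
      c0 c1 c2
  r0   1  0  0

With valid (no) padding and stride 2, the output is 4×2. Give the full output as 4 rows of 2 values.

-0.4 4.3
4.2 2.2
5.4 -1.2
4.8 1.1

Output[0,0]: The receptive field on the input at this output position is [-0.4 4.6 4.3]. Elementwise product with the kernel and sum: -0.4·1.
Output[0,1]: The receptive field on the input at this output position is [4.3 5.5 -2]. Elementwise product with the kernel and sum: 4.3·1.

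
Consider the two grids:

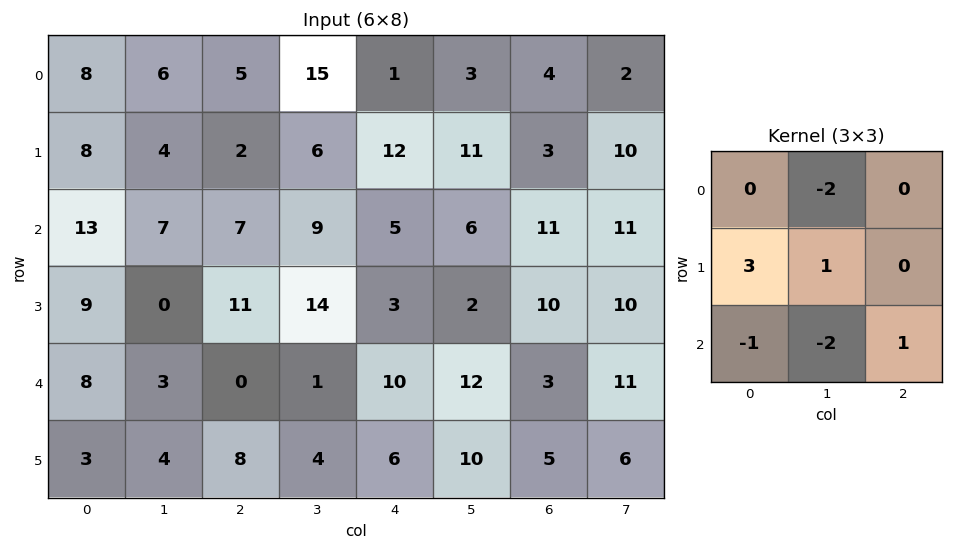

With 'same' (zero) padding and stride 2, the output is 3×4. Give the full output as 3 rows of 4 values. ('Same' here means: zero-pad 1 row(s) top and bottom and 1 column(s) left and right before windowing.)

-4 21 27 6
-21 16 -10 11
-12 -29 1 5

Output[0,0]: The receptive field on the zero-padded input at this output position is [0 0 0 / 0 8 6 / 0 8 4]. Elementwise product with the kernel and sum: 0·-2 + 0·3 + 8·1 + 0·-1 + 8·-2 + 4·1.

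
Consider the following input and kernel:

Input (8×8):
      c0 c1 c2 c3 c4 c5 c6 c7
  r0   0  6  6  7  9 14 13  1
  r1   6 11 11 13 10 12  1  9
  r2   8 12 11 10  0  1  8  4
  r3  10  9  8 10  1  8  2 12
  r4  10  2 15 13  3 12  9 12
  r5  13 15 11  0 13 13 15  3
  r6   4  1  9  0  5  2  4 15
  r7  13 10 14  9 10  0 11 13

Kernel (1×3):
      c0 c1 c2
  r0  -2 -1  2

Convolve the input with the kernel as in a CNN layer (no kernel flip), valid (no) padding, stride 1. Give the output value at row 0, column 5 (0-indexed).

-39

The receptive field on the input at this output position is [14 13 1]. Elementwise product with the kernel and sum: 14·-2 + 13·-1 + 1·2.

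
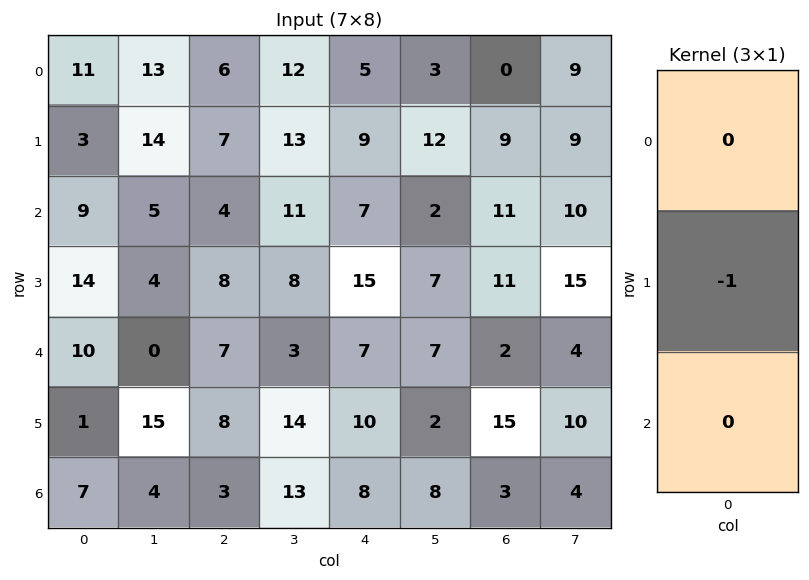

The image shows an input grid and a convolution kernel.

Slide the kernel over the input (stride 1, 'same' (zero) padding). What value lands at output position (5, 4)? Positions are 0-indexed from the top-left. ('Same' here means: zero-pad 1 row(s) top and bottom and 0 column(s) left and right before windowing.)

The receptive field on the zero-padded input at this output position is [7 / 10 / 8]. Elementwise product with the kernel and sum: 10·-1.

-10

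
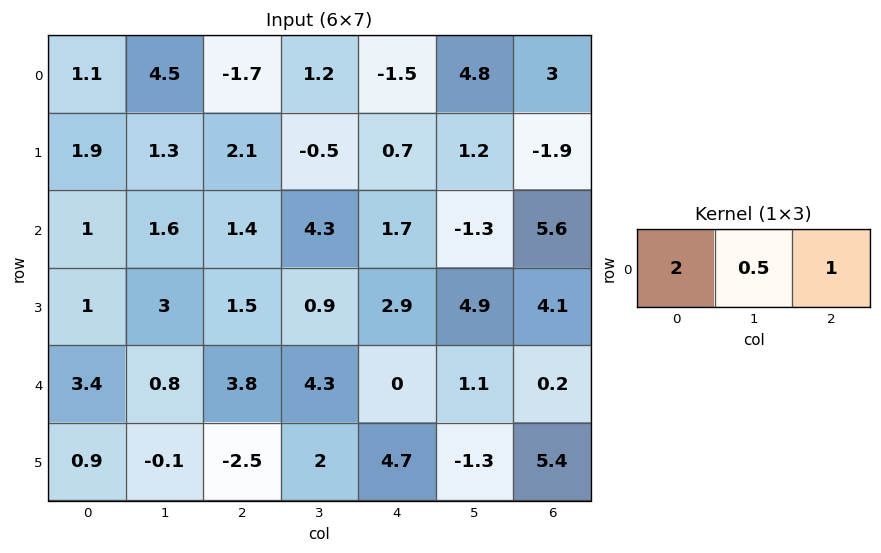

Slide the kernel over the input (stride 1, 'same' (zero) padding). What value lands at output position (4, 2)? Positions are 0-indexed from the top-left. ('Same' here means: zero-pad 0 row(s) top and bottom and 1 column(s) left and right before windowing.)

7.8

The receptive field on the zero-padded input at this output position is [0.8 3.8 4.3]. Elementwise product with the kernel and sum: 0.8·2 + 3.8·0.5 + 4.3·1.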